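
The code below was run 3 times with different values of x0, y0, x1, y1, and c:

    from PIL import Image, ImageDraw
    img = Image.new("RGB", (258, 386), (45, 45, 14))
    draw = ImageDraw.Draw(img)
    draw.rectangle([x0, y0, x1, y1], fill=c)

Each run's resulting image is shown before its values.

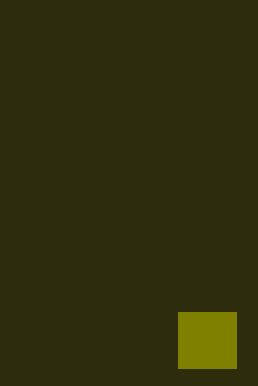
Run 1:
x0 = 178
y0 = 312
x1 = 236
y1 = 368
c = 'olive'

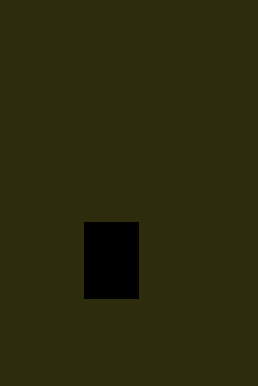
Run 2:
x0 = 84; y0 = 222; x1 = 138; y1 = 298; c = 'black'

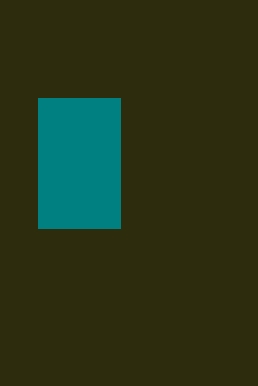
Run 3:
x0 = 38, y0 = 98, x1 = 120, y1 = 228, c = 'teal'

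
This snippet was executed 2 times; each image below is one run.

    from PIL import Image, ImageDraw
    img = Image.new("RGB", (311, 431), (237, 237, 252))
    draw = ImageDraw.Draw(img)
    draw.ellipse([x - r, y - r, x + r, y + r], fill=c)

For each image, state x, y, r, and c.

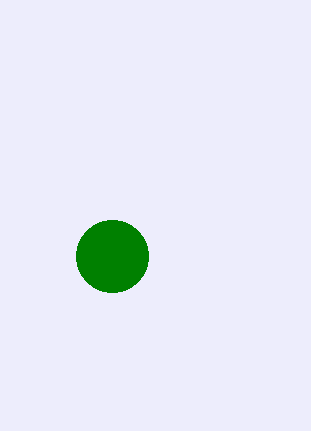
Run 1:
x = 112
y = 256
r = 36
c = 'green'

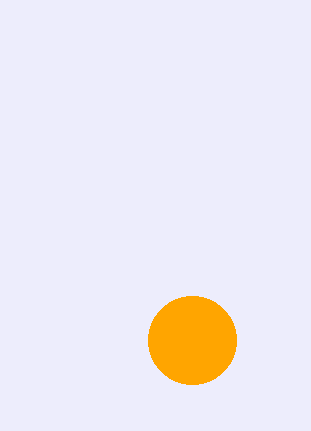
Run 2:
x = 192, y = 340, r = 44, c = 'orange'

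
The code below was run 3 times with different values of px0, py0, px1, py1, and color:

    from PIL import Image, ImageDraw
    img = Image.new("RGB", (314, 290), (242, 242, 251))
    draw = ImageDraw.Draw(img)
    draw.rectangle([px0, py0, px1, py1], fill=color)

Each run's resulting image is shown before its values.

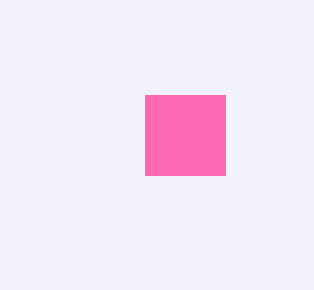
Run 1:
px0 = 145, py0 = 95, px1 = 225, py1 = 175, color = 'hotpink'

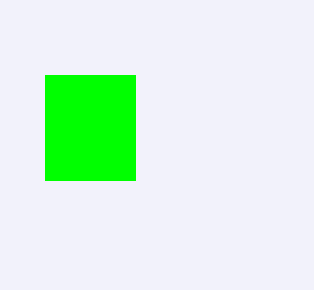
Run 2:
px0 = 45, py0 = 75, px1 = 135, py1 = 180, color = 'lime'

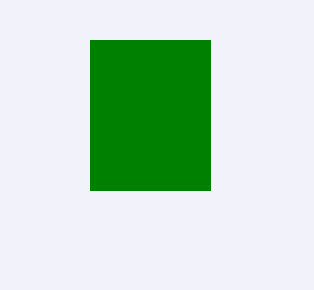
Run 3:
px0 = 90, py0 = 40, px1 = 210, py1 = 190, color = 'green'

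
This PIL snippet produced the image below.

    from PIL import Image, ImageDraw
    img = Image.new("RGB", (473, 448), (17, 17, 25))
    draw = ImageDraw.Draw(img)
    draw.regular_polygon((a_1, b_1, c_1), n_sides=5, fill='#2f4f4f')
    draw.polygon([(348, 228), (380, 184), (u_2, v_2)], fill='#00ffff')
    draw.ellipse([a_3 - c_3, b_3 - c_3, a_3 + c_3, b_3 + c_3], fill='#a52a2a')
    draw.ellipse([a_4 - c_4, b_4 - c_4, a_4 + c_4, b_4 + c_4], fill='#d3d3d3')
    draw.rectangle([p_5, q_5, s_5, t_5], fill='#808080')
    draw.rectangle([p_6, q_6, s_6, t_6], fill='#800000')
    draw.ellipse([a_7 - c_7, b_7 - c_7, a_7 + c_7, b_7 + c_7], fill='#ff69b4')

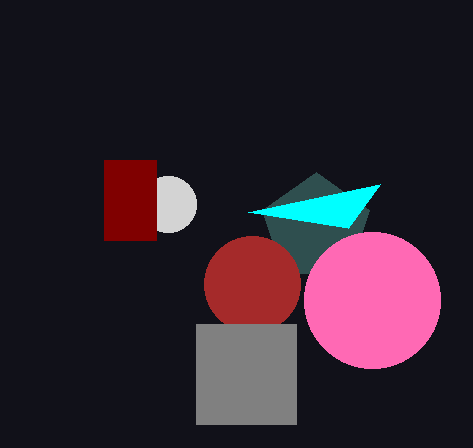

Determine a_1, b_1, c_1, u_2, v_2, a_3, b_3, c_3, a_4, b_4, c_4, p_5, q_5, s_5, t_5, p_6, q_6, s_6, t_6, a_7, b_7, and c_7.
a_1 = 316; b_1 = 228; c_1 = 56; u_2 = 248; v_2 = 212; a_3 = 252; b_3 = 284; c_3 = 48; a_4 = 168; b_4 = 204; c_4 = 28; p_5 = 196; q_5 = 324; s_5 = 296; t_5 = 424; p_6 = 104; q_6 = 160; s_6 = 156; t_6 = 240; a_7 = 372; b_7 = 300; c_7 = 68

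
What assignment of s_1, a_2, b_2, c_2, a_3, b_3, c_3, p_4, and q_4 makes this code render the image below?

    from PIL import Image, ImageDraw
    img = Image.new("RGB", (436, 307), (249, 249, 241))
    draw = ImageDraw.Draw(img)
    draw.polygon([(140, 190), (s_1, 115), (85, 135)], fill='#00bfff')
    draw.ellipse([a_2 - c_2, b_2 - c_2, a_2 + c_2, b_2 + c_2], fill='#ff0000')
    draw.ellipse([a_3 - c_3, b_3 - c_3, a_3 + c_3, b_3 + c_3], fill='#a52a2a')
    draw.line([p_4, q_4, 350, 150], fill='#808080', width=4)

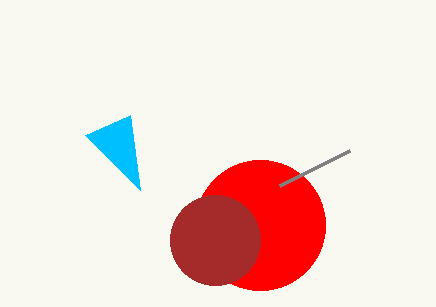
s_1 = 130, a_2 = 260, b_2 = 225, c_2 = 65, a_3 = 215, b_3 = 240, c_3 = 45, p_4 = 280, q_4 = 185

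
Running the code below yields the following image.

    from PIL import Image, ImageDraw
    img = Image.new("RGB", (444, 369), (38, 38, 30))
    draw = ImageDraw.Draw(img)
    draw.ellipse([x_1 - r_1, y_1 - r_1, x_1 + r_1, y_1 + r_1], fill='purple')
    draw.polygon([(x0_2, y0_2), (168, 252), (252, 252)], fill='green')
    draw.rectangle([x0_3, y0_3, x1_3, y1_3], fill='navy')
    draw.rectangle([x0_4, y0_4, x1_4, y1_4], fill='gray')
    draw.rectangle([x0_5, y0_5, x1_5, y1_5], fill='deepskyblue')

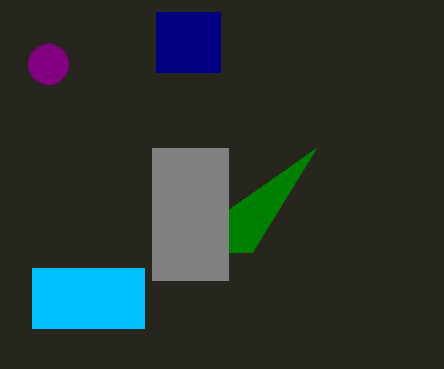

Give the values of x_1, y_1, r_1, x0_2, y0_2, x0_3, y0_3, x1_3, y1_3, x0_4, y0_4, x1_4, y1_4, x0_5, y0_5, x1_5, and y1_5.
x_1 = 48, y_1 = 64, r_1 = 20, x0_2 = 316, y0_2 = 148, x0_3 = 156, y0_3 = 12, x1_3 = 220, y1_3 = 72, x0_4 = 152, y0_4 = 148, x1_4 = 228, y1_4 = 280, x0_5 = 32, y0_5 = 268, x1_5 = 144, y1_5 = 328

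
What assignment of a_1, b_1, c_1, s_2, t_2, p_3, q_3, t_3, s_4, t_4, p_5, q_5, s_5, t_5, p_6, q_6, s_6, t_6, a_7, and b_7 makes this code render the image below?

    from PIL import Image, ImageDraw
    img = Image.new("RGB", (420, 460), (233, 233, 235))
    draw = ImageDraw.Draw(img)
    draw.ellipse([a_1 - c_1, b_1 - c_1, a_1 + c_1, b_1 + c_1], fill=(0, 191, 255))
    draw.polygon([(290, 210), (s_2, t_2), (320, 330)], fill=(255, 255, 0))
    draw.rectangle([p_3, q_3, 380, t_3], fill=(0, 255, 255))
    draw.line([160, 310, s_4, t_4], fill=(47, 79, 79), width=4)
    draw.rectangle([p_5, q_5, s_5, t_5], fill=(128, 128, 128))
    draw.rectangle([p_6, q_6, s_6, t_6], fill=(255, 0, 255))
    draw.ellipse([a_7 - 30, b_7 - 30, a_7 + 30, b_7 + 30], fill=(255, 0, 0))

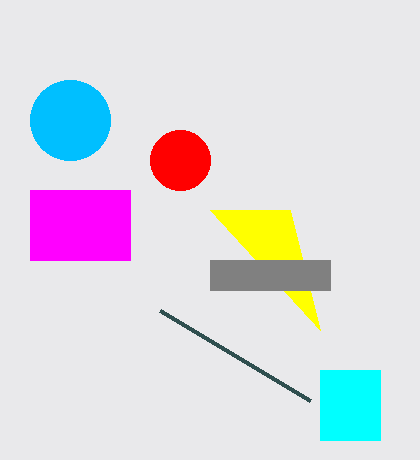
a_1 = 70; b_1 = 120; c_1 = 40; s_2 = 210; t_2 = 210; p_3 = 320; q_3 = 370; t_3 = 440; s_4 = 310; t_4 = 400; p_5 = 210; q_5 = 260; s_5 = 330; t_5 = 290; p_6 = 30; q_6 = 190; s_6 = 130; t_6 = 260; a_7 = 180; b_7 = 160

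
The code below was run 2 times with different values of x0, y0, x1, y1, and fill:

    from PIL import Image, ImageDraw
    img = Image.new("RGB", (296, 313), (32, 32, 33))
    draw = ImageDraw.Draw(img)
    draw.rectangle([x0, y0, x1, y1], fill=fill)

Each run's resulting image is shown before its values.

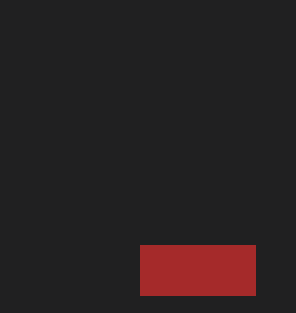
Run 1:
x0 = 140; y0 = 245; x1 = 255; y1 = 295; fill = 'brown'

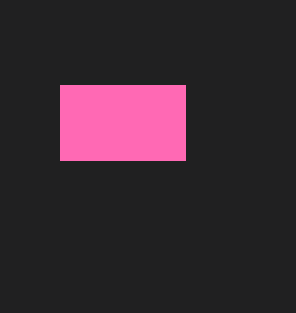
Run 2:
x0 = 60, y0 = 85, x1 = 185, y1 = 160, fill = 'hotpink'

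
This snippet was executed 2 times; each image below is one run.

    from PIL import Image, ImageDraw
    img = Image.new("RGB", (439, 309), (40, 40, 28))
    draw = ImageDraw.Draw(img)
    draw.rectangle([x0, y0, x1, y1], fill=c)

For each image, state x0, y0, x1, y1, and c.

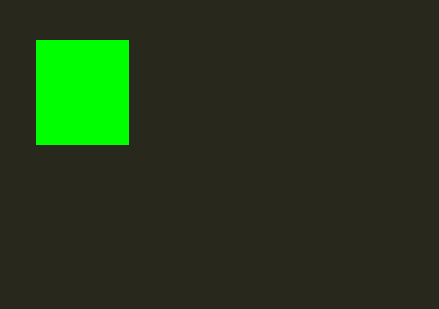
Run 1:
x0 = 36
y0 = 40
x1 = 128
y1 = 144
c = 'lime'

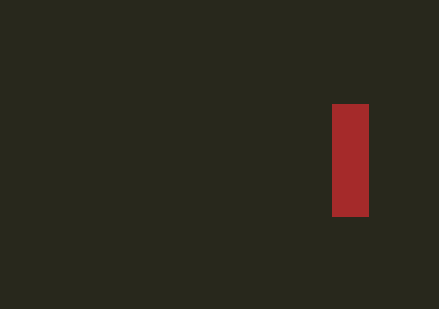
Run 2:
x0 = 332
y0 = 104
x1 = 368
y1 = 216
c = 'brown'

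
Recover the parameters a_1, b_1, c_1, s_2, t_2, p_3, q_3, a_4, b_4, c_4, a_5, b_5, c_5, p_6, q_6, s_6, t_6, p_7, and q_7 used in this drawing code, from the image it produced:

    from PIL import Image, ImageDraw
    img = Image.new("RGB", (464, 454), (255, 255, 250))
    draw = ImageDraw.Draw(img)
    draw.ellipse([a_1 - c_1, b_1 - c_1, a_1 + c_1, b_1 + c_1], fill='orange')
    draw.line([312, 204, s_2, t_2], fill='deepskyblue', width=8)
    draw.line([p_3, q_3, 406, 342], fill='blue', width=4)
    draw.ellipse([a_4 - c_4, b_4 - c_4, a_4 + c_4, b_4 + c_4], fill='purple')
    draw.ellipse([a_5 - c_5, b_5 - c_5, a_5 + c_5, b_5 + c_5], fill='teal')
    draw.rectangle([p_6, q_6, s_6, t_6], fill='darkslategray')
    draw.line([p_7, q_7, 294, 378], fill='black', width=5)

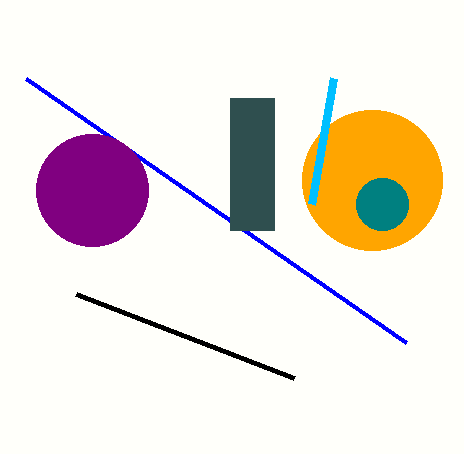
a_1 = 372, b_1 = 180, c_1 = 70, s_2 = 334, t_2 = 78, p_3 = 26, q_3 = 78, a_4 = 92, b_4 = 190, c_4 = 56, a_5 = 382, b_5 = 204, c_5 = 26, p_6 = 230, q_6 = 98, s_6 = 274, t_6 = 230, p_7 = 76, q_7 = 294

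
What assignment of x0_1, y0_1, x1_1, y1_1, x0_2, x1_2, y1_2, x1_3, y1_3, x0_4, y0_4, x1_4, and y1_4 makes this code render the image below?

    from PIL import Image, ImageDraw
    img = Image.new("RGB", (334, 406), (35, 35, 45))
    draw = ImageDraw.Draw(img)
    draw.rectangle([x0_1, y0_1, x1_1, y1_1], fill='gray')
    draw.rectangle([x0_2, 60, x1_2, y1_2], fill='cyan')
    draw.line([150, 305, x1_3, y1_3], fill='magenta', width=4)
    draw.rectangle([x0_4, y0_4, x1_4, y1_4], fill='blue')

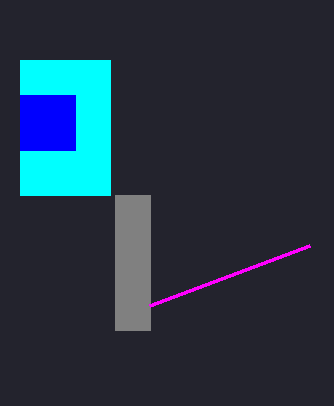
x0_1 = 115; y0_1 = 195; x1_1 = 150; y1_1 = 330; x0_2 = 20; x1_2 = 110; y1_2 = 195; x1_3 = 310; y1_3 = 245; x0_4 = 20; y0_4 = 95; x1_4 = 75; y1_4 = 150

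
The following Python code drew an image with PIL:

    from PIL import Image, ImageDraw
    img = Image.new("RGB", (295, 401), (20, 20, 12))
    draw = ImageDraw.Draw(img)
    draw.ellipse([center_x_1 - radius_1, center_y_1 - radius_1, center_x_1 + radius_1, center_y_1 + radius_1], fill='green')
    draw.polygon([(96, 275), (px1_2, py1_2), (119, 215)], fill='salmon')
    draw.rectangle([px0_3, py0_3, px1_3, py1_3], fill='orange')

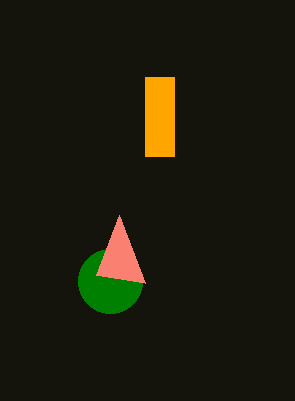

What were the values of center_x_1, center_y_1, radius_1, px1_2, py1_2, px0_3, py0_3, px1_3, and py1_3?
center_x_1 = 110; center_y_1 = 281; radius_1 = 32; px1_2 = 145; py1_2 = 283; px0_3 = 145; py0_3 = 77; px1_3 = 174; py1_3 = 156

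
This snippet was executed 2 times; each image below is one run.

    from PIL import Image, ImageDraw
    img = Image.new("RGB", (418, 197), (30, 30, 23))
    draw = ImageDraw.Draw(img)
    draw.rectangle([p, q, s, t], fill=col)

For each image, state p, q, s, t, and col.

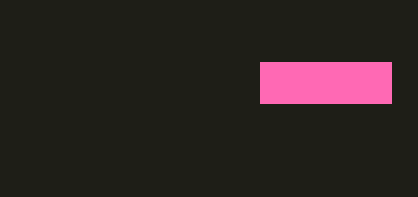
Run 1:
p = 260; q = 62; s = 391; t = 103; col = 'hotpink'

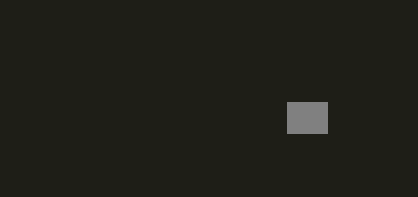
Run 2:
p = 287
q = 102
s = 327
t = 133
col = 'gray'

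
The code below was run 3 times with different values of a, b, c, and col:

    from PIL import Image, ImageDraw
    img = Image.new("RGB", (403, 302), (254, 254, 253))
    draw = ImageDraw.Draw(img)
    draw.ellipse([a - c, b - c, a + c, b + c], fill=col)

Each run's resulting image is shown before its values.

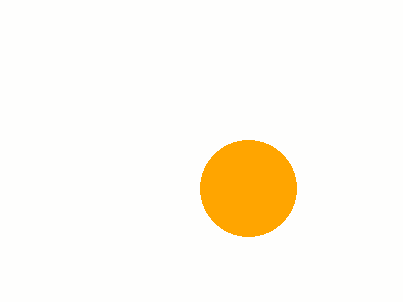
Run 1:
a = 248; b = 188; c = 48; col = 'orange'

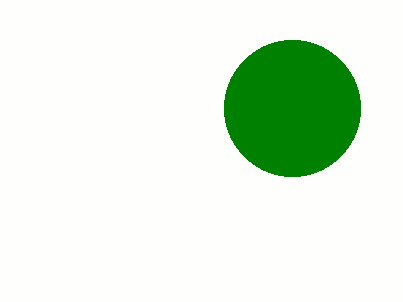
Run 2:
a = 292; b = 108; c = 68; col = 'green'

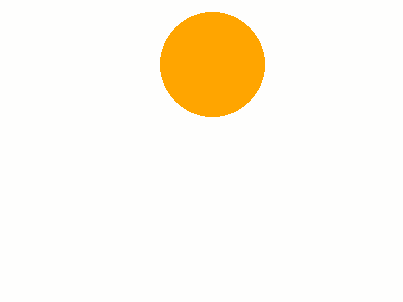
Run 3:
a = 212; b = 64; c = 52; col = 'orange'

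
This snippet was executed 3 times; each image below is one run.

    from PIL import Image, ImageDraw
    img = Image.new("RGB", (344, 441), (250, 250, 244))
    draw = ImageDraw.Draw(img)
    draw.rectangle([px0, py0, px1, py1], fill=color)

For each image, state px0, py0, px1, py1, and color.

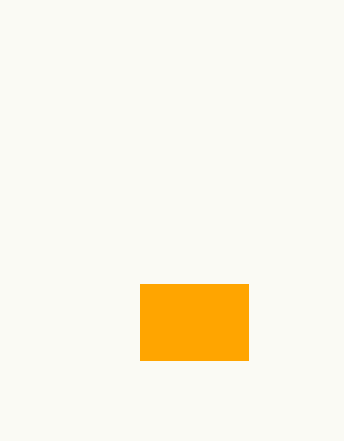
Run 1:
px0 = 140; py0 = 284; px1 = 248; py1 = 360; color = 'orange'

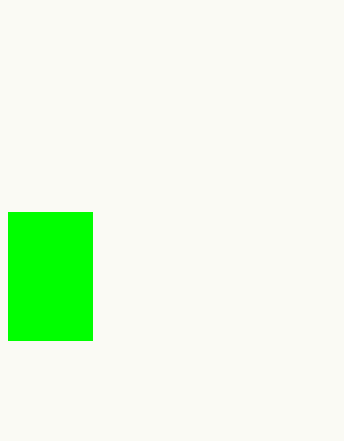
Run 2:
px0 = 8
py0 = 212
px1 = 92
py1 = 340
color = 'lime'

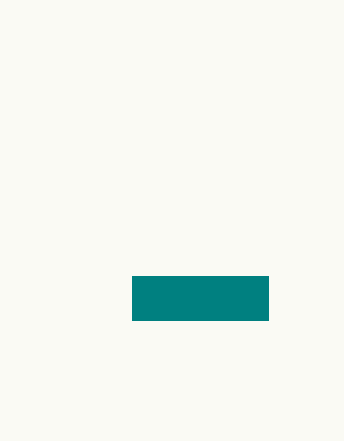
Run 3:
px0 = 132, py0 = 276, px1 = 268, py1 = 320, color = 'teal'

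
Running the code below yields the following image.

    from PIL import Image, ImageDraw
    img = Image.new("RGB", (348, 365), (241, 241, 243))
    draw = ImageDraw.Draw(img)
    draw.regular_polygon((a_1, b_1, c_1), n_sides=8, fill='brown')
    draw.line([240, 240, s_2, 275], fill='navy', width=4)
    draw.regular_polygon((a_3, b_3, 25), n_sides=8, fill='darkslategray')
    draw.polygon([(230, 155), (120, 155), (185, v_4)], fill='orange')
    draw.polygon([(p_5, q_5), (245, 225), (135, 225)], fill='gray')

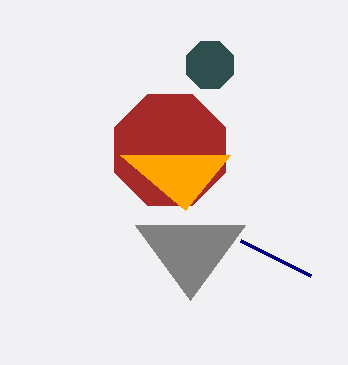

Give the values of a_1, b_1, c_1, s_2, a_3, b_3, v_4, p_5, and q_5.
a_1 = 170
b_1 = 150
c_1 = 60
s_2 = 310
a_3 = 210
b_3 = 65
v_4 = 210
p_5 = 190
q_5 = 300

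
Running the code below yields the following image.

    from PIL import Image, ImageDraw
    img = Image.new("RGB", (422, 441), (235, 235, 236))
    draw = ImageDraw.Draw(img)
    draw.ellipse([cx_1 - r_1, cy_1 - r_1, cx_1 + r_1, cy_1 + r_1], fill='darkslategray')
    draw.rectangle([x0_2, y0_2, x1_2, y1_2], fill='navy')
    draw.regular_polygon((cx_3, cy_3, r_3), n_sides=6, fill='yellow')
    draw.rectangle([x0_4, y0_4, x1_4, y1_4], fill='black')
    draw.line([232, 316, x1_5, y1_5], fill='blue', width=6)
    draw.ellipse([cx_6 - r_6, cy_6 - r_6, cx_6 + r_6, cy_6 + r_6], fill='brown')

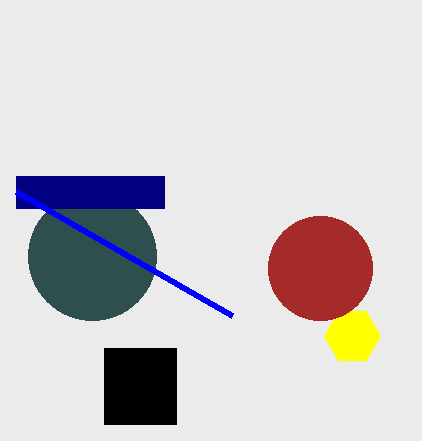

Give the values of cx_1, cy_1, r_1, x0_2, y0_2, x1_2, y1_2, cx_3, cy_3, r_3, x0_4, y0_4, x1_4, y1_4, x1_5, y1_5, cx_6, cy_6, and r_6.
cx_1 = 92, cy_1 = 256, r_1 = 64, x0_2 = 16, y0_2 = 176, x1_2 = 164, y1_2 = 208, cx_3 = 352, cy_3 = 336, r_3 = 28, x0_4 = 104, y0_4 = 348, x1_4 = 176, y1_4 = 424, x1_5 = 16, y1_5 = 192, cx_6 = 320, cy_6 = 268, r_6 = 52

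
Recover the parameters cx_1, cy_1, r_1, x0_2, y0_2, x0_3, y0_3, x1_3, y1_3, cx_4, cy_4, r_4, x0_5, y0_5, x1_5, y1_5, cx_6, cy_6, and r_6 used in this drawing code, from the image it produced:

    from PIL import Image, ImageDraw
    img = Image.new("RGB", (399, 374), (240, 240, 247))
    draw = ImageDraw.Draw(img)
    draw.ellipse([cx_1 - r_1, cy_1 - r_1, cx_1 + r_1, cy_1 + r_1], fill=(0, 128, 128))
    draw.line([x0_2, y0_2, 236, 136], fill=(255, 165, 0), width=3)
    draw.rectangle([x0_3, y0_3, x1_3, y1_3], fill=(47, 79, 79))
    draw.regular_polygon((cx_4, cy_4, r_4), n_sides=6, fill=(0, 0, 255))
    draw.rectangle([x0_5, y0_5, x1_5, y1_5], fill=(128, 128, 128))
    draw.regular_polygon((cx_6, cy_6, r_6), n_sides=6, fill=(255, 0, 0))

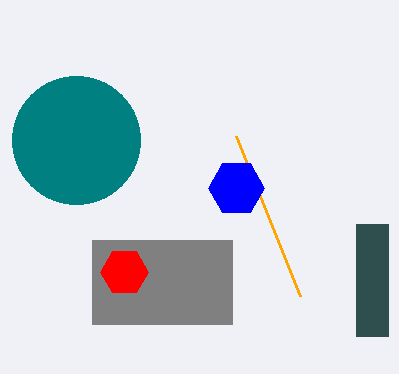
cx_1 = 76
cy_1 = 140
r_1 = 64
x0_2 = 300
y0_2 = 296
x0_3 = 356
y0_3 = 224
x1_3 = 388
y1_3 = 336
cx_4 = 236
cy_4 = 188
r_4 = 28
x0_5 = 92
y0_5 = 240
x1_5 = 232
y1_5 = 324
cx_6 = 124
cy_6 = 272
r_6 = 24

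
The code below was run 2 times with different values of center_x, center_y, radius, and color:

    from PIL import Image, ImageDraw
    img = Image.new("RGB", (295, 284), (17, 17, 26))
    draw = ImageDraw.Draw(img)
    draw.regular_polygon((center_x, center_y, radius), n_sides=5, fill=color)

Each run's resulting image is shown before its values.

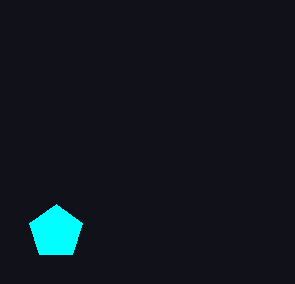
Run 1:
center_x = 56
center_y = 232
radius = 28
color = 'cyan'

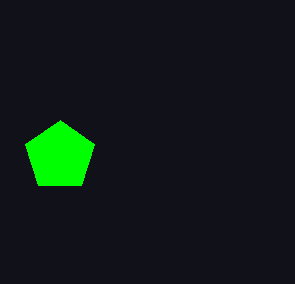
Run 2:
center_x = 60, center_y = 156, radius = 36, color = 'lime'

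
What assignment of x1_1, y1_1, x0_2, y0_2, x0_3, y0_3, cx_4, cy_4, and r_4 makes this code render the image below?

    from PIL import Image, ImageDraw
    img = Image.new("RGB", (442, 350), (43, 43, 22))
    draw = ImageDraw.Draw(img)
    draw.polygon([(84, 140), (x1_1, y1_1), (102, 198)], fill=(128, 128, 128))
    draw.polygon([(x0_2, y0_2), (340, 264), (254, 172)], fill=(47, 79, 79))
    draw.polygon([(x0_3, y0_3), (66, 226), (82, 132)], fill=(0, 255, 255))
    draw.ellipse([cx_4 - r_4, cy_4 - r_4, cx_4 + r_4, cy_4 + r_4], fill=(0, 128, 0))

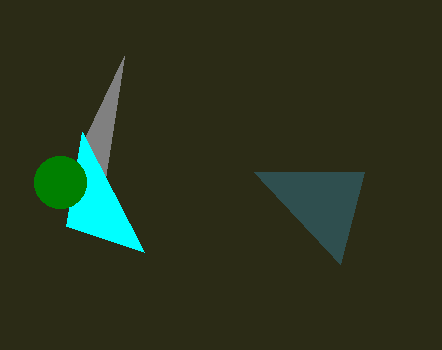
x1_1 = 124; y1_1 = 56; x0_2 = 364; y0_2 = 172; x0_3 = 144; y0_3 = 252; cx_4 = 60; cy_4 = 182; r_4 = 26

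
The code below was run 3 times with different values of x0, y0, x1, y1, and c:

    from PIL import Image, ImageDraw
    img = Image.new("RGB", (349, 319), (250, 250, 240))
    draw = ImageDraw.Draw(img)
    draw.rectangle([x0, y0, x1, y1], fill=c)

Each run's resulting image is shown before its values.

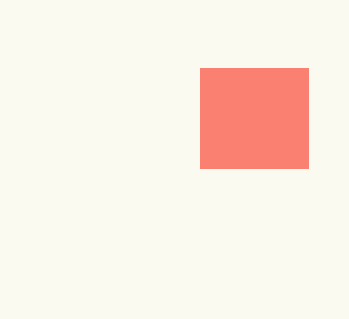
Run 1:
x0 = 200; y0 = 68; x1 = 308; y1 = 168; c = 'salmon'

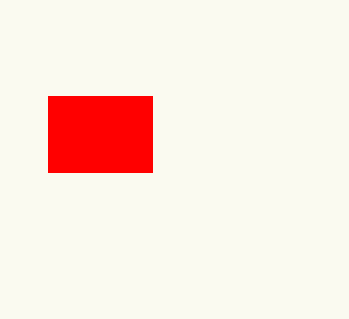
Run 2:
x0 = 48
y0 = 96
x1 = 152
y1 = 172
c = 'red'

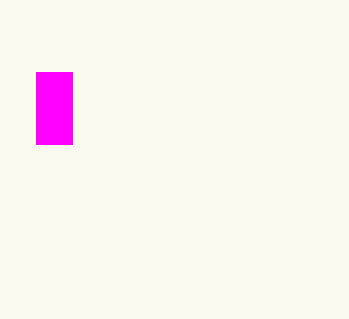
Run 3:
x0 = 36
y0 = 72
x1 = 72
y1 = 144
c = 'magenta'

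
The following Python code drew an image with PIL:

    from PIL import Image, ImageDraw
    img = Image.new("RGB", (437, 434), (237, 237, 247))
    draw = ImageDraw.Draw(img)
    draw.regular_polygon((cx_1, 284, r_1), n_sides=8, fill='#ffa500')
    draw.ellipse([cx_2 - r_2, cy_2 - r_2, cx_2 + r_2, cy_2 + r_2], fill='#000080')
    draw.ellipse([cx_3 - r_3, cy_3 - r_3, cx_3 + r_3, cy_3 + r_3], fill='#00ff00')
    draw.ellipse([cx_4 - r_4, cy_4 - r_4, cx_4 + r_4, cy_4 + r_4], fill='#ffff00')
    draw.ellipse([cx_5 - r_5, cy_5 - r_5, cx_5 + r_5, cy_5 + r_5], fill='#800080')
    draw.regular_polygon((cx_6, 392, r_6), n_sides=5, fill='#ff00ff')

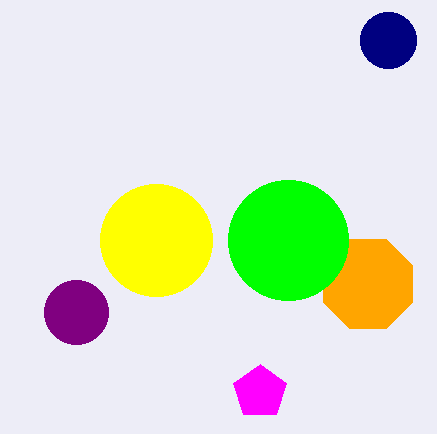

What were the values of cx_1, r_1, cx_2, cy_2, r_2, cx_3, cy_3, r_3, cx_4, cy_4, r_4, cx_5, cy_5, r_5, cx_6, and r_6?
cx_1 = 368, r_1 = 48, cx_2 = 388, cy_2 = 40, r_2 = 28, cx_3 = 288, cy_3 = 240, r_3 = 60, cx_4 = 156, cy_4 = 240, r_4 = 56, cx_5 = 76, cy_5 = 312, r_5 = 32, cx_6 = 260, r_6 = 28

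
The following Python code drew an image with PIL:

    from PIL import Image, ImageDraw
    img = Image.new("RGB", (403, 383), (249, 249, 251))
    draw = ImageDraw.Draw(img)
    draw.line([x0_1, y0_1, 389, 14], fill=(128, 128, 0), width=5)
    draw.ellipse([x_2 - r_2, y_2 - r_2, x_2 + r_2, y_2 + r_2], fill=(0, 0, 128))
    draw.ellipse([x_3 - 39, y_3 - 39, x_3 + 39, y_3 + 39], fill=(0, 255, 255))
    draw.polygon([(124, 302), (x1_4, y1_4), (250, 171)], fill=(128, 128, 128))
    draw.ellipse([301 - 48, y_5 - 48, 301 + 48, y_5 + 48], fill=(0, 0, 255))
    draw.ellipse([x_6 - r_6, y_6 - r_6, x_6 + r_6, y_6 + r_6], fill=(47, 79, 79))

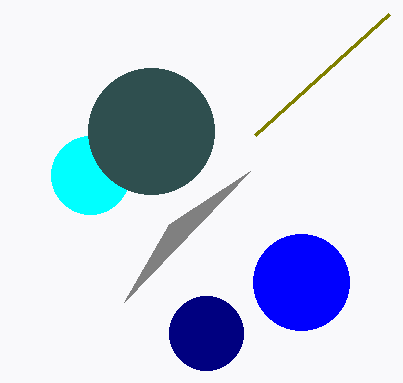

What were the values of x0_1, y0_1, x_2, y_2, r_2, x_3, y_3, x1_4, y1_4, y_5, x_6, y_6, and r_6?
x0_1 = 255
y0_1 = 135
x_2 = 206
y_2 = 333
r_2 = 37
x_3 = 90
y_3 = 175
x1_4 = 169
y1_4 = 224
y_5 = 282
x_6 = 151
y_6 = 131
r_6 = 63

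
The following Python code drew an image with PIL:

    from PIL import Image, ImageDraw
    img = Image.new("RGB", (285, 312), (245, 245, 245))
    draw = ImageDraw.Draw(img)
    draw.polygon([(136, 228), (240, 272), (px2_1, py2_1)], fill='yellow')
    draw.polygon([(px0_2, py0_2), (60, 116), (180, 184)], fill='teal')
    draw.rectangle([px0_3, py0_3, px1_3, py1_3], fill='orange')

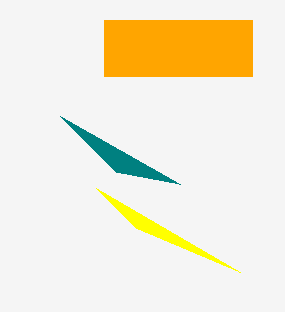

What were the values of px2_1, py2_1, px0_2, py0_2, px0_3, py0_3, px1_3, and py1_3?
px2_1 = 96; py2_1 = 188; px0_2 = 116; py0_2 = 172; px0_3 = 104; py0_3 = 20; px1_3 = 252; py1_3 = 76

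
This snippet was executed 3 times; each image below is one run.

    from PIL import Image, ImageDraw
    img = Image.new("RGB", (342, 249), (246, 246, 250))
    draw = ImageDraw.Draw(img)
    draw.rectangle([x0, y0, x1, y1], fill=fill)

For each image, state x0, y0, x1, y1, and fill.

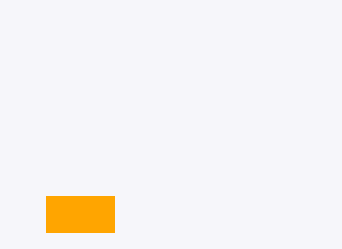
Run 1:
x0 = 46; y0 = 196; x1 = 114; y1 = 232; fill = 'orange'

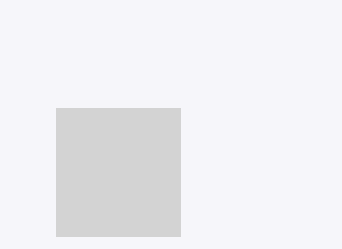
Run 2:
x0 = 56
y0 = 108
x1 = 180
y1 = 236
fill = 'lightgray'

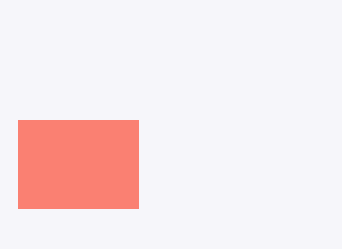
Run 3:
x0 = 18, y0 = 120, x1 = 138, y1 = 208, fill = 'salmon'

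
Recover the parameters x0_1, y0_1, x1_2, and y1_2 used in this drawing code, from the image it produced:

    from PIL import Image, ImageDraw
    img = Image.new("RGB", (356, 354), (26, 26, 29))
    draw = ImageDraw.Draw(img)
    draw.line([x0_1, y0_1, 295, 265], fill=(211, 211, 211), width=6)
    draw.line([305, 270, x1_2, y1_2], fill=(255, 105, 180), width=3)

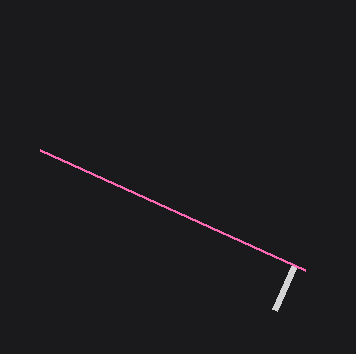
x0_1 = 275
y0_1 = 310
x1_2 = 40
y1_2 = 150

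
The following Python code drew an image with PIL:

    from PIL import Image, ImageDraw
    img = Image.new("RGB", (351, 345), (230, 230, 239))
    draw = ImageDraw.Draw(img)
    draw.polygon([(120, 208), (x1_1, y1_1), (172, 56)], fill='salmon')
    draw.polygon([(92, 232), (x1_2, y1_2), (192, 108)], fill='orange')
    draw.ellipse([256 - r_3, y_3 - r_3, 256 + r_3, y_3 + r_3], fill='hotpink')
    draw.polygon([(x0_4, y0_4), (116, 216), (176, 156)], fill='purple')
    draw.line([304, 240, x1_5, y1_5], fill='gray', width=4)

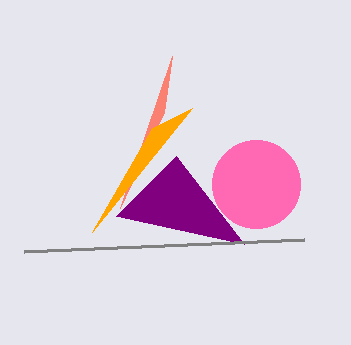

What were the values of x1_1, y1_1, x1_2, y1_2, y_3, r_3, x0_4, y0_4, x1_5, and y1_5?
x1_1 = 164; y1_1 = 112; x1_2 = 152; y1_2 = 128; y_3 = 184; r_3 = 44; x0_4 = 244; y0_4 = 244; x1_5 = 24; y1_5 = 252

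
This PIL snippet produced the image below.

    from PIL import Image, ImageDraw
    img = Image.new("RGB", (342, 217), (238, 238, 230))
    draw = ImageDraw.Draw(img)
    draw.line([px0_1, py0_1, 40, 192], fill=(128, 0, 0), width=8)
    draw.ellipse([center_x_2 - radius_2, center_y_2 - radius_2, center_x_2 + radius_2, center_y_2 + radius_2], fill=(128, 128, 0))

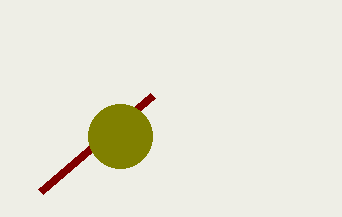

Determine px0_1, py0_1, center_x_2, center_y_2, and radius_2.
px0_1 = 152
py0_1 = 96
center_x_2 = 120
center_y_2 = 136
radius_2 = 32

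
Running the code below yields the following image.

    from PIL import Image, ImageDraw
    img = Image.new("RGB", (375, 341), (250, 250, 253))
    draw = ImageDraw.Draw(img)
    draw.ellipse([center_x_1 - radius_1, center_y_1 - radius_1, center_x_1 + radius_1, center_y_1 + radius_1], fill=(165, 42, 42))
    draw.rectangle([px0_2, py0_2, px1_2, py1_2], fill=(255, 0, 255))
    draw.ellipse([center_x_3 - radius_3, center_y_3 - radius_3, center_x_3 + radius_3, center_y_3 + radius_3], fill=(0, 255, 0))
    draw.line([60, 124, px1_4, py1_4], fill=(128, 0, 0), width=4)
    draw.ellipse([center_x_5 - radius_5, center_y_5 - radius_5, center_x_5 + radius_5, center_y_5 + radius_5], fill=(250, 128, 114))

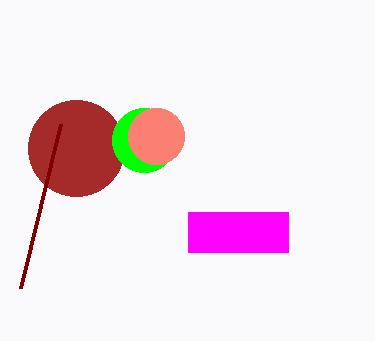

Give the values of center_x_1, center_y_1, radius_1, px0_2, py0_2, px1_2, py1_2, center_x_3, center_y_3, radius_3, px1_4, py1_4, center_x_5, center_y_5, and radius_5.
center_x_1 = 76, center_y_1 = 148, radius_1 = 48, px0_2 = 188, py0_2 = 212, px1_2 = 288, py1_2 = 252, center_x_3 = 144, center_y_3 = 140, radius_3 = 32, px1_4 = 20, py1_4 = 288, center_x_5 = 156, center_y_5 = 136, radius_5 = 28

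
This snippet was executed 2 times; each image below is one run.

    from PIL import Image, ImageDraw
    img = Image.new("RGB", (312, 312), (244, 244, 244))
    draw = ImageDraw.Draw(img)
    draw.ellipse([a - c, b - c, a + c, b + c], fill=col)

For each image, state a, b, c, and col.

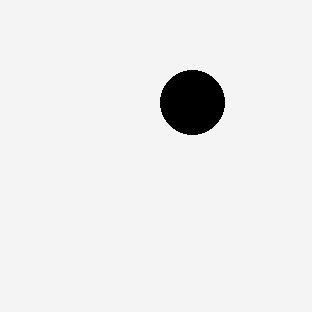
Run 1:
a = 192
b = 102
c = 32
col = 'black'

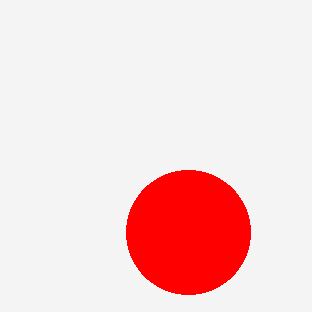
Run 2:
a = 188
b = 232
c = 62
col = 'red'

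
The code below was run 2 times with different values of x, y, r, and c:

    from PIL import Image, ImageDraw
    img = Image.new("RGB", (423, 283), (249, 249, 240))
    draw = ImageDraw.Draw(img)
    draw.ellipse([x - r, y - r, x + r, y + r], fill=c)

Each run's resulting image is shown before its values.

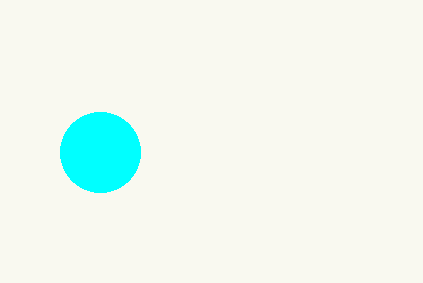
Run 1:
x = 100; y = 152; r = 40; c = 'cyan'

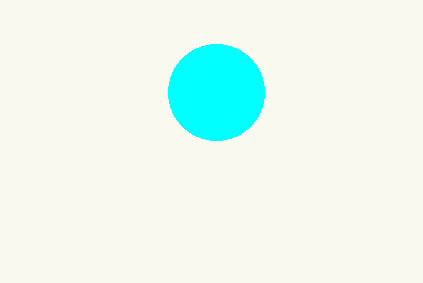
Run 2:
x = 216; y = 92; r = 48; c = 'cyan'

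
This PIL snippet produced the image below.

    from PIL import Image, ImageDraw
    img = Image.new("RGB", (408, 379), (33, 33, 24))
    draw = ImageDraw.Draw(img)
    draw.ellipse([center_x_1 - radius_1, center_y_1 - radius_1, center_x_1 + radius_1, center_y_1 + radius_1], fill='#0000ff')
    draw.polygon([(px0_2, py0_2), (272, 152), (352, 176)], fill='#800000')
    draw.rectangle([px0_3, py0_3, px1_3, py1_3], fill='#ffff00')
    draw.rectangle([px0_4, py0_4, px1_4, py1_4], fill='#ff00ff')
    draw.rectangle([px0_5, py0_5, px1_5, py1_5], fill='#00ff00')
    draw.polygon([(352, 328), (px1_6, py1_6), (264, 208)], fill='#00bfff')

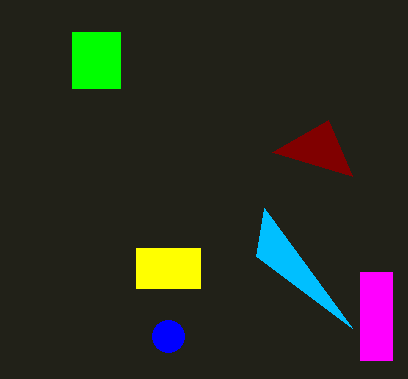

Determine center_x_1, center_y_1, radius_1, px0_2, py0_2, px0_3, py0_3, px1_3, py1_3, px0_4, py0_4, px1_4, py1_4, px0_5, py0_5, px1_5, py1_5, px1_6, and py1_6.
center_x_1 = 168, center_y_1 = 336, radius_1 = 16, px0_2 = 328, py0_2 = 120, px0_3 = 136, py0_3 = 248, px1_3 = 200, py1_3 = 288, px0_4 = 360, py0_4 = 272, px1_4 = 392, py1_4 = 360, px0_5 = 72, py0_5 = 32, px1_5 = 120, py1_5 = 88, px1_6 = 256, py1_6 = 256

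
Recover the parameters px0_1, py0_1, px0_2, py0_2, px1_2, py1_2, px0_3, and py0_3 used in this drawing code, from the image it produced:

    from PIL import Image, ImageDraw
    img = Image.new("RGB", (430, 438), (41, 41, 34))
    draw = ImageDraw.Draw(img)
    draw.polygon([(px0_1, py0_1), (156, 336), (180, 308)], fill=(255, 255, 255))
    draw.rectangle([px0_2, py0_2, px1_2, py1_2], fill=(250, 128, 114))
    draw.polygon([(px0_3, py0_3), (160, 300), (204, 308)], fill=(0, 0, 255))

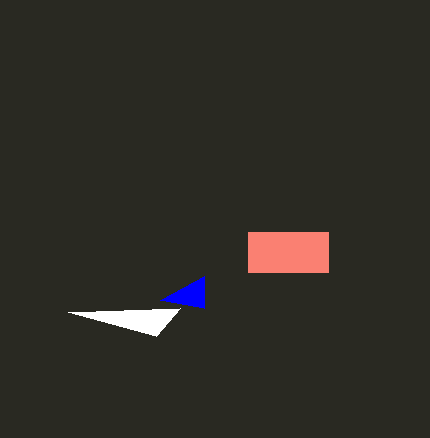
px0_1 = 68, py0_1 = 312, px0_2 = 248, py0_2 = 232, px1_2 = 328, py1_2 = 272, px0_3 = 204, py0_3 = 276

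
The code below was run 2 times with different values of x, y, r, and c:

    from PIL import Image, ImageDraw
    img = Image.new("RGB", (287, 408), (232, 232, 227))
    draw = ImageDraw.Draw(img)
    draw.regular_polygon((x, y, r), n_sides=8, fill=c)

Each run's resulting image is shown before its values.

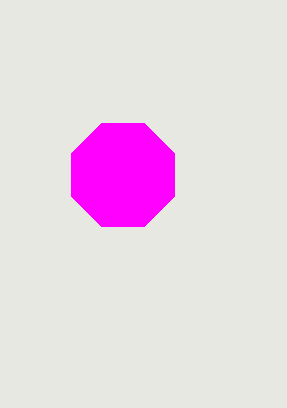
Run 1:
x = 123
y = 175
r = 56
c = 'magenta'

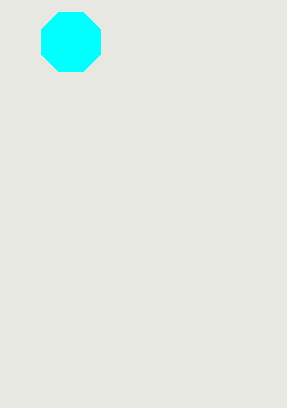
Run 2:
x = 71, y = 42, r = 32, c = 'cyan'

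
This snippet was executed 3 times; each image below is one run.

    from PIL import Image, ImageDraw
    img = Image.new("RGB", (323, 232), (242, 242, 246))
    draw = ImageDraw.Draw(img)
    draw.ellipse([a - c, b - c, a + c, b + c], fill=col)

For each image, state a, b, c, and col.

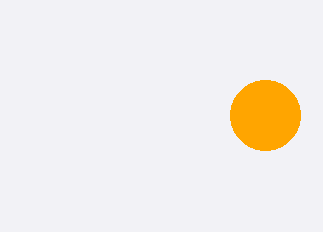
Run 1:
a = 265; b = 115; c = 35; col = 'orange'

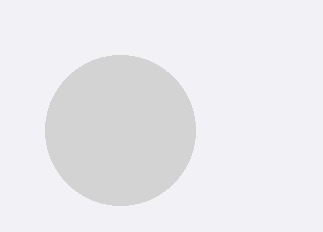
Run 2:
a = 120; b = 130; c = 75; col = 'lightgray'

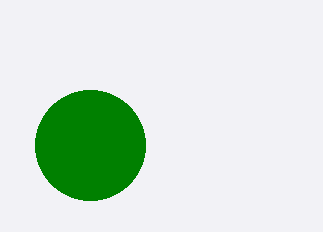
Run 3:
a = 90, b = 145, c = 55, col = 'green'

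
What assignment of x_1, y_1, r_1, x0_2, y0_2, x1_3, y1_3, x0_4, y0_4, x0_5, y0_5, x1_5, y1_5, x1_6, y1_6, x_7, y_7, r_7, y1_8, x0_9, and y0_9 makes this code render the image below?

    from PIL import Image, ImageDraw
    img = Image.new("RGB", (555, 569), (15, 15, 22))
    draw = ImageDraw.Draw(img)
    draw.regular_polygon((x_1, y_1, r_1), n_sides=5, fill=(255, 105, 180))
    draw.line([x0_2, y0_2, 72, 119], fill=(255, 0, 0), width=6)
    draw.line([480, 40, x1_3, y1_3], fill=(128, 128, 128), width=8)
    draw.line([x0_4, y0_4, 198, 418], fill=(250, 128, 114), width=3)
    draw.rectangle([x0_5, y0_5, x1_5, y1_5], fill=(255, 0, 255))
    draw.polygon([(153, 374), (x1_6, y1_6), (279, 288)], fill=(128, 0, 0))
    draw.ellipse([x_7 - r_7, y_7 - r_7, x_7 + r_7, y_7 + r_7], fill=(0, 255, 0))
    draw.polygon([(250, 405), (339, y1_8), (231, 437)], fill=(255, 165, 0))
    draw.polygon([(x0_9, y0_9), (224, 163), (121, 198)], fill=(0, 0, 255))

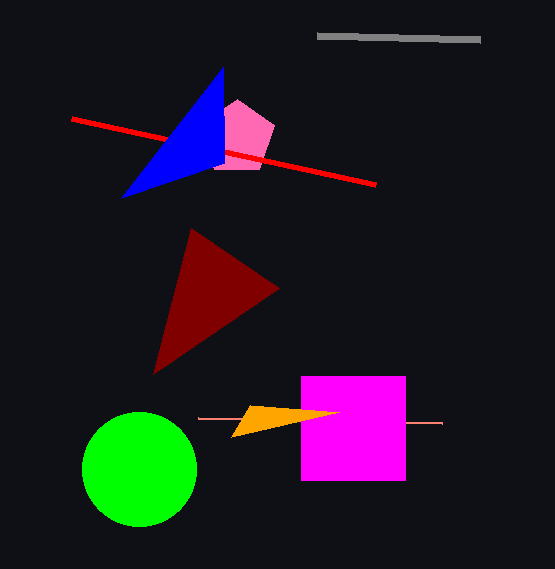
x_1 = 237; y_1 = 138; r_1 = 39; x0_2 = 376; y0_2 = 185; x1_3 = 317; y1_3 = 36; x0_4 = 442; y0_4 = 423; x0_5 = 301; y0_5 = 376; x1_5 = 405; y1_5 = 480; x1_6 = 191; y1_6 = 228; x_7 = 139; y_7 = 469; r_7 = 57; y1_8 = 412; x0_9 = 223; y0_9 = 67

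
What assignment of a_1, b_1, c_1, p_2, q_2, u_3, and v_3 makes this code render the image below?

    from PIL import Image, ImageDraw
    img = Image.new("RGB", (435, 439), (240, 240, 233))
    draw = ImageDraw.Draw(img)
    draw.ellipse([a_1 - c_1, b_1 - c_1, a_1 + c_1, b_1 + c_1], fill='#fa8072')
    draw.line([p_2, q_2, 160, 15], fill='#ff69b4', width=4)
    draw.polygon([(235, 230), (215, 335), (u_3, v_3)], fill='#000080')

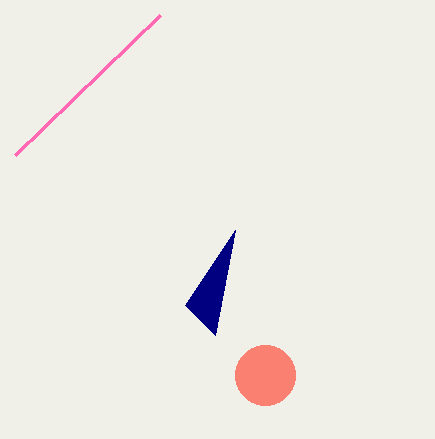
a_1 = 265
b_1 = 375
c_1 = 30
p_2 = 15
q_2 = 155
u_3 = 185
v_3 = 305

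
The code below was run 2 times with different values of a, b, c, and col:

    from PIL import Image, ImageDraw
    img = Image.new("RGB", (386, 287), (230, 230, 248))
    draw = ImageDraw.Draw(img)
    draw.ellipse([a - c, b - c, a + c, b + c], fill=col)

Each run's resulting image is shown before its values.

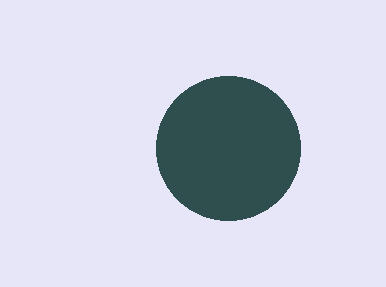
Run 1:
a = 228
b = 148
c = 72
col = 'darkslategray'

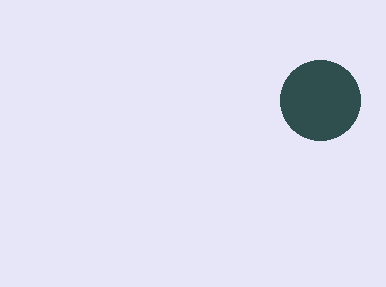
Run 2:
a = 320, b = 100, c = 40, col = 'darkslategray'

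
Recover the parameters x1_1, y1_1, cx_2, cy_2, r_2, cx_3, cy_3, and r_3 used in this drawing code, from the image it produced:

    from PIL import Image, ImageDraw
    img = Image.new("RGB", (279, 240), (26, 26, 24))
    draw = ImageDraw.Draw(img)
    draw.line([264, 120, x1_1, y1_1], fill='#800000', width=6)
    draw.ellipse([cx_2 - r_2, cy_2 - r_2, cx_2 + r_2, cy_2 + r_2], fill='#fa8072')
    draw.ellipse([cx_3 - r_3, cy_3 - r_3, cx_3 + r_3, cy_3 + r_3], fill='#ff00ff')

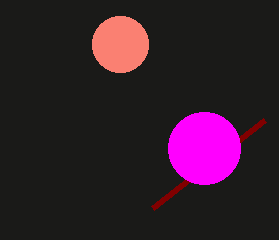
x1_1 = 152, y1_1 = 208, cx_2 = 120, cy_2 = 44, r_2 = 28, cx_3 = 204, cy_3 = 148, r_3 = 36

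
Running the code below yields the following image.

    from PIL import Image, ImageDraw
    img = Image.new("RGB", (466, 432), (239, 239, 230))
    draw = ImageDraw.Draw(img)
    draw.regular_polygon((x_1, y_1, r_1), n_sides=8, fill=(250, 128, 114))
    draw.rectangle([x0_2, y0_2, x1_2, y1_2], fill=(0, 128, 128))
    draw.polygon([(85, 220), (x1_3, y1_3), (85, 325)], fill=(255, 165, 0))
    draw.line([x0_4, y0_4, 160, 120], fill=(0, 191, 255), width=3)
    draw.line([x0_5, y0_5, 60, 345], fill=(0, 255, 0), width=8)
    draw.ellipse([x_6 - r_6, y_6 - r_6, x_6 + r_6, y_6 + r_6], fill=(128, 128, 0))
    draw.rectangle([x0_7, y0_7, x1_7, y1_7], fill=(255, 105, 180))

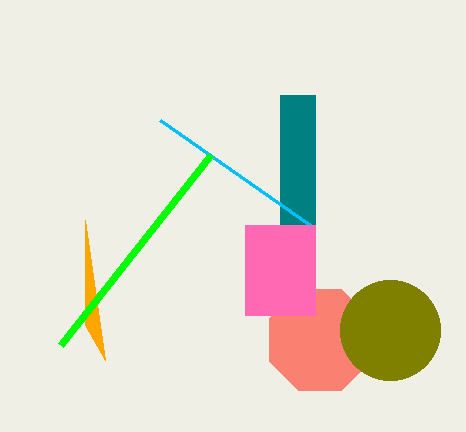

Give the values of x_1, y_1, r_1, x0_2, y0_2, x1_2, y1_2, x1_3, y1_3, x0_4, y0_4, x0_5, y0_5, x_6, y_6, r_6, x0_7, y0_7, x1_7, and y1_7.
x_1 = 320; y_1 = 340; r_1 = 55; x0_2 = 280; y0_2 = 95; x1_2 = 315; y1_2 = 225; x1_3 = 105; y1_3 = 360; x0_4 = 310; y0_4 = 225; x0_5 = 210; y0_5 = 155; x_6 = 390; y_6 = 330; r_6 = 50; x0_7 = 245; y0_7 = 225; x1_7 = 315; y1_7 = 315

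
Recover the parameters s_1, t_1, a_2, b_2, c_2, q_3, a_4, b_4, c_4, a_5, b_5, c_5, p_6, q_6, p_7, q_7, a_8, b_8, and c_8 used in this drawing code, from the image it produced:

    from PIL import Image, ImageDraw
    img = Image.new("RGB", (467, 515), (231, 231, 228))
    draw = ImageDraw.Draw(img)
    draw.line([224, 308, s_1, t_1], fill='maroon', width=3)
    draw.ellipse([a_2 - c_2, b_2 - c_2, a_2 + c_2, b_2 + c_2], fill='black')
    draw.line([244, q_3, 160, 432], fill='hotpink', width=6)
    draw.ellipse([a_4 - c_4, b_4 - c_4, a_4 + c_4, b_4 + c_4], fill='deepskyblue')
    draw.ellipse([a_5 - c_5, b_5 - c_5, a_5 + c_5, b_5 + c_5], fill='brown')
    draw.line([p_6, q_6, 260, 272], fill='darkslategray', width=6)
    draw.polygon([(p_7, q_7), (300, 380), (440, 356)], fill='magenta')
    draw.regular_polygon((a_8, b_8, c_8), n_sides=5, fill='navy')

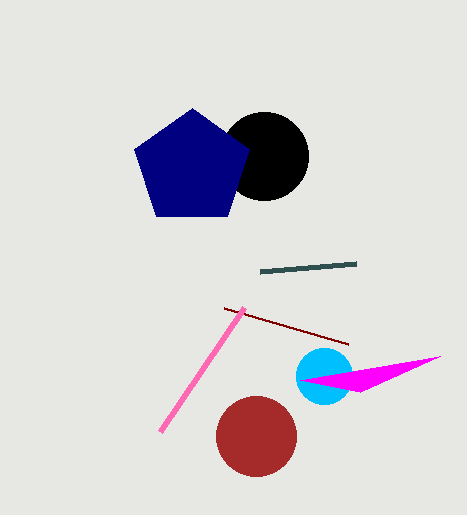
s_1 = 348, t_1 = 344, a_2 = 264, b_2 = 156, c_2 = 44, q_3 = 308, a_4 = 324, b_4 = 376, c_4 = 28, a_5 = 256, b_5 = 436, c_5 = 40, p_6 = 356, q_6 = 264, p_7 = 360, q_7 = 392, a_8 = 192, b_8 = 168, c_8 = 60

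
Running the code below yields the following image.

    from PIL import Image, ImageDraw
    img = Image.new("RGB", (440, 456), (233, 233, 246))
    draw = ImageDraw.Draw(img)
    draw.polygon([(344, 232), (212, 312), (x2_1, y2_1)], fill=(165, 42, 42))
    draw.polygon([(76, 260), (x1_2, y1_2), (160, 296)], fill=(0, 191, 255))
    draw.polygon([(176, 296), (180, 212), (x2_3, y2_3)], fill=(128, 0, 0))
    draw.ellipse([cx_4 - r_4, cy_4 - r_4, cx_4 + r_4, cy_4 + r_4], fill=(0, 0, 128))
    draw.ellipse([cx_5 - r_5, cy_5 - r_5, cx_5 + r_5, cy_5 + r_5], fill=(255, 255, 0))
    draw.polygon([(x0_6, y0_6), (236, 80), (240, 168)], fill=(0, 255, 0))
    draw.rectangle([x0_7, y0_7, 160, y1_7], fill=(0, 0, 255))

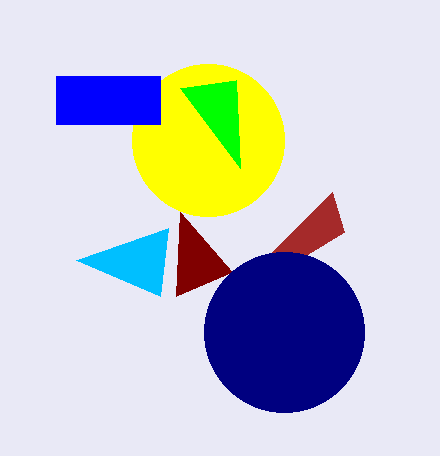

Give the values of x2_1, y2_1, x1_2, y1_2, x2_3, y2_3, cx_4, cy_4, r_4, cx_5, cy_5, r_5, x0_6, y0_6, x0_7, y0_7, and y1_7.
x2_1 = 332, y2_1 = 192, x1_2 = 168, y1_2 = 228, x2_3 = 232, y2_3 = 272, cx_4 = 284, cy_4 = 332, r_4 = 80, cx_5 = 208, cy_5 = 140, r_5 = 76, x0_6 = 180, y0_6 = 88, x0_7 = 56, y0_7 = 76, y1_7 = 124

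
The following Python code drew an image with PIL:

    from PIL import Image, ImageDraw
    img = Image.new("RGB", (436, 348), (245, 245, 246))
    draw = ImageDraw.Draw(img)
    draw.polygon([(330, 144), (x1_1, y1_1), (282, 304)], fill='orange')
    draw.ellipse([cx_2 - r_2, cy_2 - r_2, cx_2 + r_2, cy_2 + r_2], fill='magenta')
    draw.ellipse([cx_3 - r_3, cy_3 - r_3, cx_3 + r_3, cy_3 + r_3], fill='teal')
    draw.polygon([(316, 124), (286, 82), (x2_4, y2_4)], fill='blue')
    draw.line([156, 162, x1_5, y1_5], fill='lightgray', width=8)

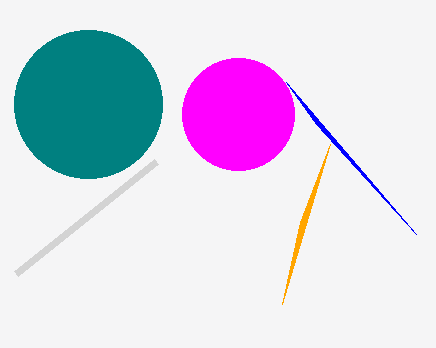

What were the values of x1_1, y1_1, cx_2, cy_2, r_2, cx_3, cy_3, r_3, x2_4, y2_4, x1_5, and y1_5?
x1_1 = 300, y1_1 = 222, cx_2 = 238, cy_2 = 114, r_2 = 56, cx_3 = 88, cy_3 = 104, r_3 = 74, x2_4 = 416, y2_4 = 234, x1_5 = 16, y1_5 = 274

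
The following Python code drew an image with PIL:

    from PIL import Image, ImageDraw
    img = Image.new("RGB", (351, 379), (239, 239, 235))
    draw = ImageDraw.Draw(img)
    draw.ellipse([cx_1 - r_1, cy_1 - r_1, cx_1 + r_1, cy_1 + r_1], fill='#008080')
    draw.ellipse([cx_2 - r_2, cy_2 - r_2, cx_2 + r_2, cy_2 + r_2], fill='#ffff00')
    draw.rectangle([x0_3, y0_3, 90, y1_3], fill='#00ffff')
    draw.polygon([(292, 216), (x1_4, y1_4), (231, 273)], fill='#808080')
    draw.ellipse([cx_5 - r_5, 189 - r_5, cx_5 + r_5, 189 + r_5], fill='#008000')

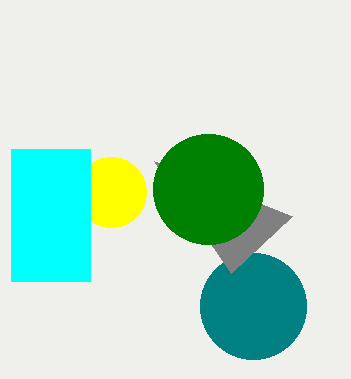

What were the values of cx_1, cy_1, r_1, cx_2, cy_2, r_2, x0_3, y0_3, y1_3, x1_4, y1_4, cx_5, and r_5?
cx_1 = 253, cy_1 = 306, r_1 = 53, cx_2 = 111, cy_2 = 192, r_2 = 35, x0_3 = 11, y0_3 = 149, y1_3 = 281, x1_4 = 154, y1_4 = 161, cx_5 = 208, r_5 = 55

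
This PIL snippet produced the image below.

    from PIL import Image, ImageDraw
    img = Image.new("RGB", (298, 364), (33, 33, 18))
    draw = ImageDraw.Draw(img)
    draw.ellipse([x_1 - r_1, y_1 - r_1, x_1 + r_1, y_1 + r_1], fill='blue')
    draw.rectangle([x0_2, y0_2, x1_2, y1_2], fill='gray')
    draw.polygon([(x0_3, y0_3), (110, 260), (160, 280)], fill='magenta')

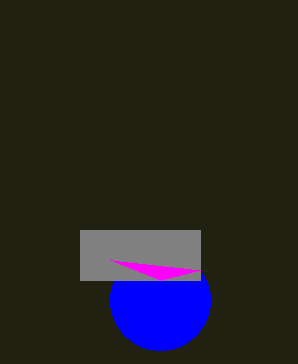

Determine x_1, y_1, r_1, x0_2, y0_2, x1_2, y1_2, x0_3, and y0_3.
x_1 = 160, y_1 = 300, r_1 = 50, x0_2 = 80, y0_2 = 230, x1_2 = 200, y1_2 = 280, x0_3 = 200, y0_3 = 270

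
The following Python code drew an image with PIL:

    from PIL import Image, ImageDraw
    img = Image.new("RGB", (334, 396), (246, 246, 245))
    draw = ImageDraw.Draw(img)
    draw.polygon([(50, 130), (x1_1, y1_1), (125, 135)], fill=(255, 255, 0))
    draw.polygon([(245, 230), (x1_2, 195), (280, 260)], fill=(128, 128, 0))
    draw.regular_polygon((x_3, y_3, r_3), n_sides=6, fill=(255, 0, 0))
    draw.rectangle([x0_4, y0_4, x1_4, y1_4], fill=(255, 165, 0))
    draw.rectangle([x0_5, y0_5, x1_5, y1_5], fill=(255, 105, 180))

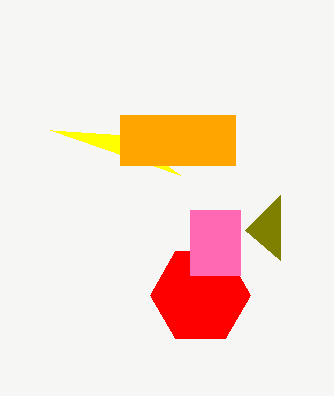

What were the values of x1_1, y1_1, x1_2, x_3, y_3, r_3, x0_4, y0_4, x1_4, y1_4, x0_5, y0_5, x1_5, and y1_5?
x1_1 = 180, y1_1 = 175, x1_2 = 280, x_3 = 200, y_3 = 295, r_3 = 50, x0_4 = 120, y0_4 = 115, x1_4 = 235, y1_4 = 165, x0_5 = 190, y0_5 = 210, x1_5 = 240, y1_5 = 275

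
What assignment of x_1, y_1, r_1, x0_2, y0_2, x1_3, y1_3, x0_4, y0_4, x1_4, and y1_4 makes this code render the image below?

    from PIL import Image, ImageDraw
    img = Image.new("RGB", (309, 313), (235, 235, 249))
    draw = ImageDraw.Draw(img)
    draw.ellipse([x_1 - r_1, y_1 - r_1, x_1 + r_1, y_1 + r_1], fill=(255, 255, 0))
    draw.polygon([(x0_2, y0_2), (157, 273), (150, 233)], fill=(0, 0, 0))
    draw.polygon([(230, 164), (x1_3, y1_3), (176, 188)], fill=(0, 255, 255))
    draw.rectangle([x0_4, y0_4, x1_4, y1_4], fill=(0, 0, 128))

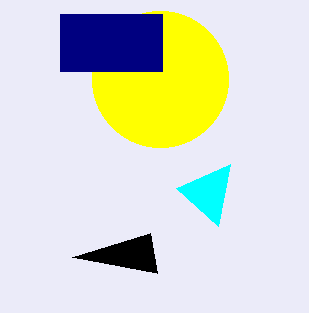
x_1 = 160
y_1 = 79
r_1 = 68
x0_2 = 72
y0_2 = 257
x1_3 = 218
y1_3 = 226
x0_4 = 60
y0_4 = 14
x1_4 = 162
y1_4 = 71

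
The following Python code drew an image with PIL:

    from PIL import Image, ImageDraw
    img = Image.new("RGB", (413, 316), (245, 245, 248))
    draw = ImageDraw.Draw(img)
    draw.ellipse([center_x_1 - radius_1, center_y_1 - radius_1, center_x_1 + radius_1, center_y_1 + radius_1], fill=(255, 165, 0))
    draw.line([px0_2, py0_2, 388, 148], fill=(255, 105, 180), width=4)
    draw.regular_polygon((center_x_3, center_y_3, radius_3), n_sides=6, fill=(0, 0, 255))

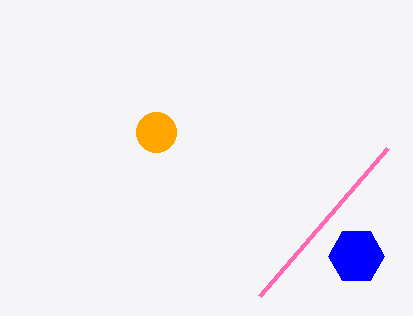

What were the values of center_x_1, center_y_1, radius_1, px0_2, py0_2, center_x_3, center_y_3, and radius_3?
center_x_1 = 156
center_y_1 = 132
radius_1 = 20
px0_2 = 260
py0_2 = 296
center_x_3 = 356
center_y_3 = 256
radius_3 = 28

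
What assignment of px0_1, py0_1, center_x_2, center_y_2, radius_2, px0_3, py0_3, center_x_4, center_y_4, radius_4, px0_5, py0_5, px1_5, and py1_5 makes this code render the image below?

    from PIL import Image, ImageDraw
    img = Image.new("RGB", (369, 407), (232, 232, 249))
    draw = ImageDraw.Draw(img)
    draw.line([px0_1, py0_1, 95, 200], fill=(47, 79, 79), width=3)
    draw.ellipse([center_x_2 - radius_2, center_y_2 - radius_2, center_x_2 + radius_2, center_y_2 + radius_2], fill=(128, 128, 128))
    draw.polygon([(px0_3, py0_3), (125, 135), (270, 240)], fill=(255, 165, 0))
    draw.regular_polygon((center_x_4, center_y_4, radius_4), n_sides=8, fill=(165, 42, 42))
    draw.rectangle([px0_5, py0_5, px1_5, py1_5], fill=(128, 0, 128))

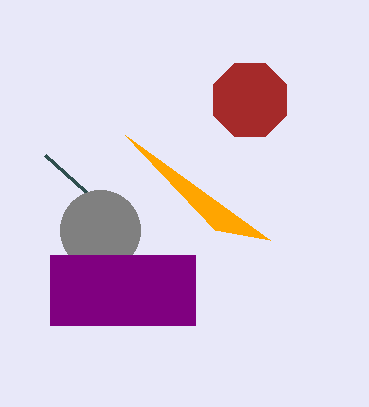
px0_1 = 45; py0_1 = 155; center_x_2 = 100; center_y_2 = 230; radius_2 = 40; px0_3 = 215; py0_3 = 230; center_x_4 = 250; center_y_4 = 100; radius_4 = 40; px0_5 = 50; py0_5 = 255; px1_5 = 195; py1_5 = 325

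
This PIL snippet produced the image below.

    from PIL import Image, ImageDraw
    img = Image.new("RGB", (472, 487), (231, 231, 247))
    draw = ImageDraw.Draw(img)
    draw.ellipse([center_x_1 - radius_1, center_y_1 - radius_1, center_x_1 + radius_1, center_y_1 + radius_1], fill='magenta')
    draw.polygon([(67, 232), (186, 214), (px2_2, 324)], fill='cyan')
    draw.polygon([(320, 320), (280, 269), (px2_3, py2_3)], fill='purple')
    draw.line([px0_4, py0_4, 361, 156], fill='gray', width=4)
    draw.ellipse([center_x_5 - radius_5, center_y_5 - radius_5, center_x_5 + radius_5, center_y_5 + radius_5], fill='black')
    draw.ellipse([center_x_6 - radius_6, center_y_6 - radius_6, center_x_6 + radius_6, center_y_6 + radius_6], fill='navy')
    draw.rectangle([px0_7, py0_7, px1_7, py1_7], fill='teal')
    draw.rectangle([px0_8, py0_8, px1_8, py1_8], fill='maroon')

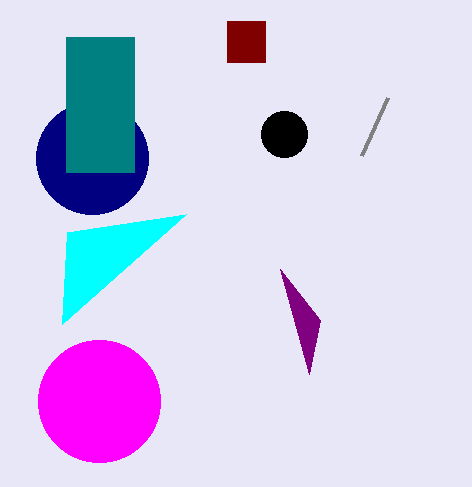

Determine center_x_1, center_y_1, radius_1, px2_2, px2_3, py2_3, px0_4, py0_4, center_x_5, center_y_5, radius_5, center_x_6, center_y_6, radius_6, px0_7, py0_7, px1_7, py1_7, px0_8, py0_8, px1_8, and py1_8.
center_x_1 = 99; center_y_1 = 401; radius_1 = 61; px2_2 = 62; px2_3 = 309; py2_3 = 374; px0_4 = 387; py0_4 = 98; center_x_5 = 284; center_y_5 = 134; radius_5 = 23; center_x_6 = 92; center_y_6 = 158; radius_6 = 56; px0_7 = 66; py0_7 = 37; px1_7 = 134; py1_7 = 172; px0_8 = 227; py0_8 = 21; px1_8 = 265; py1_8 = 62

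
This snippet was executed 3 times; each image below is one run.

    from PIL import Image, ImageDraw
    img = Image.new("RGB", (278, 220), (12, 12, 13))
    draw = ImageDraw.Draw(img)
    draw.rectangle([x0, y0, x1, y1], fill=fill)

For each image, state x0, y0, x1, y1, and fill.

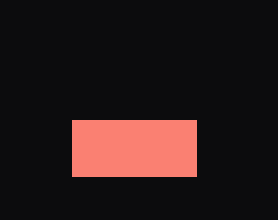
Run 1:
x0 = 72
y0 = 120
x1 = 196
y1 = 176
fill = 'salmon'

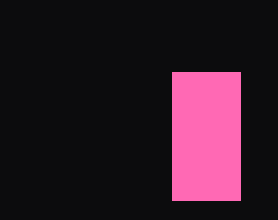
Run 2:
x0 = 172, y0 = 72, x1 = 240, y1 = 200, fill = 'hotpink'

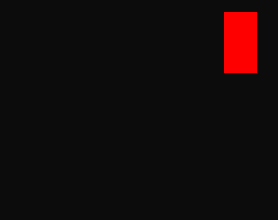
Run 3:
x0 = 224, y0 = 12, x1 = 256, y1 = 72, fill = 'red'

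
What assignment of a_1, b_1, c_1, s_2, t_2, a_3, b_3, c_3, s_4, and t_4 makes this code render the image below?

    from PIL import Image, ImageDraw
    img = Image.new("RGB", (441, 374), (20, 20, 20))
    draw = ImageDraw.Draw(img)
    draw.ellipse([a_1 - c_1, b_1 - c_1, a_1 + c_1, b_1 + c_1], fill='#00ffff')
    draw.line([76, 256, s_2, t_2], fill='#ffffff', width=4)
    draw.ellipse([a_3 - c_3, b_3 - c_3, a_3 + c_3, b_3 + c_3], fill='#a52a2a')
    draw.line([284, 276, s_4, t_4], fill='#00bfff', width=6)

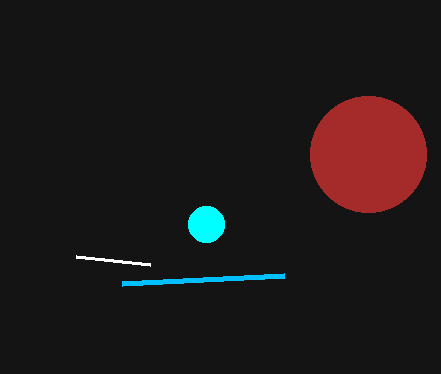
a_1 = 206
b_1 = 224
c_1 = 18
s_2 = 150
t_2 = 264
a_3 = 368
b_3 = 154
c_3 = 58
s_4 = 122
t_4 = 284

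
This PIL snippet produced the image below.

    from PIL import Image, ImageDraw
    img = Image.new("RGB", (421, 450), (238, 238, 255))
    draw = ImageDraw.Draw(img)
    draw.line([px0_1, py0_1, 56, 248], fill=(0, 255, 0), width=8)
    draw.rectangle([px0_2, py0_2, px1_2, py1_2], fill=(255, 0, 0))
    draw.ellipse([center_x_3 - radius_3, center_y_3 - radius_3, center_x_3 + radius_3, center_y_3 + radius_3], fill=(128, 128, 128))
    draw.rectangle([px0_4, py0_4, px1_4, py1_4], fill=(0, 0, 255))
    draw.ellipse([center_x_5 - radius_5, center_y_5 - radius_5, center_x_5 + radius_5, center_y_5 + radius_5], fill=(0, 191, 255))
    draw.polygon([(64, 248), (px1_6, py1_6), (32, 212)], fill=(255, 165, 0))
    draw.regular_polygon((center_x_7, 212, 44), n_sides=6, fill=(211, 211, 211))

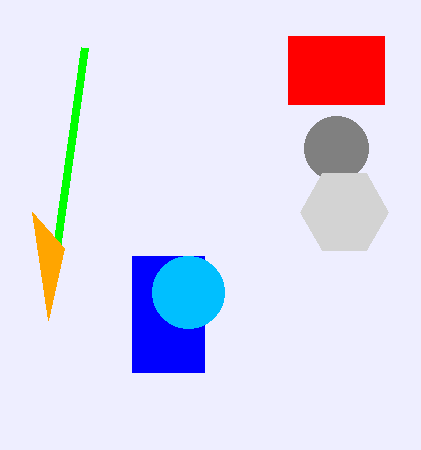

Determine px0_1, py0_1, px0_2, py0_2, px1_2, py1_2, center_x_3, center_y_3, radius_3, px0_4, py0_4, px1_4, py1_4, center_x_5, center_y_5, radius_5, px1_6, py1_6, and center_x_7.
px0_1 = 84; py0_1 = 48; px0_2 = 288; py0_2 = 36; px1_2 = 384; py1_2 = 104; center_x_3 = 336; center_y_3 = 148; radius_3 = 32; px0_4 = 132; py0_4 = 256; px1_4 = 204; py1_4 = 372; center_x_5 = 188; center_y_5 = 292; radius_5 = 36; px1_6 = 48; py1_6 = 320; center_x_7 = 344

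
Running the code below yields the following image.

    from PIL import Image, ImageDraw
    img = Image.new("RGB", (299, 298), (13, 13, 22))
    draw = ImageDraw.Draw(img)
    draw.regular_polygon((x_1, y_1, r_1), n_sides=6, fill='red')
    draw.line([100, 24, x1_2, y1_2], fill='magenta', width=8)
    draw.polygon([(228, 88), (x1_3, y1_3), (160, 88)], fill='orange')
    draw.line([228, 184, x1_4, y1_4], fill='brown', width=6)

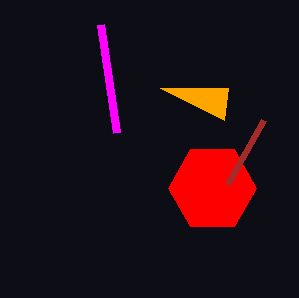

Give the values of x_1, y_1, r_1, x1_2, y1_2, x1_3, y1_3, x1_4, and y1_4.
x_1 = 212; y_1 = 188; r_1 = 44; x1_2 = 116; y1_2 = 132; x1_3 = 224; y1_3 = 120; x1_4 = 264; y1_4 = 120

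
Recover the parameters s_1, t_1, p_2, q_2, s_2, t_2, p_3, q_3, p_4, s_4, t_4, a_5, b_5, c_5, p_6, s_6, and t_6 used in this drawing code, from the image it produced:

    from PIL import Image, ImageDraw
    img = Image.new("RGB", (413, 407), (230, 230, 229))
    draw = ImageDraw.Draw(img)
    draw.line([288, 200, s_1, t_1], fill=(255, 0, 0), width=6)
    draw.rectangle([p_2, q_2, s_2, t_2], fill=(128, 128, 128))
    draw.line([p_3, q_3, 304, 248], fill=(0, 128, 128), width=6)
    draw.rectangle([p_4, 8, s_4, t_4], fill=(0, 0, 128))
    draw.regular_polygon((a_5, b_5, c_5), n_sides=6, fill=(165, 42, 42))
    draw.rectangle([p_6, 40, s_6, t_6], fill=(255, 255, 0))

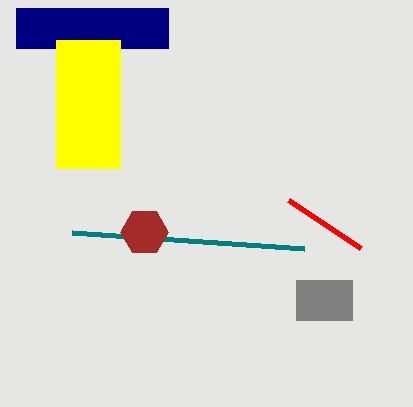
s_1 = 360; t_1 = 248; p_2 = 296; q_2 = 280; s_2 = 352; t_2 = 320; p_3 = 72; q_3 = 232; p_4 = 16; s_4 = 168; t_4 = 48; a_5 = 144; b_5 = 232; c_5 = 24; p_6 = 56; s_6 = 120; t_6 = 168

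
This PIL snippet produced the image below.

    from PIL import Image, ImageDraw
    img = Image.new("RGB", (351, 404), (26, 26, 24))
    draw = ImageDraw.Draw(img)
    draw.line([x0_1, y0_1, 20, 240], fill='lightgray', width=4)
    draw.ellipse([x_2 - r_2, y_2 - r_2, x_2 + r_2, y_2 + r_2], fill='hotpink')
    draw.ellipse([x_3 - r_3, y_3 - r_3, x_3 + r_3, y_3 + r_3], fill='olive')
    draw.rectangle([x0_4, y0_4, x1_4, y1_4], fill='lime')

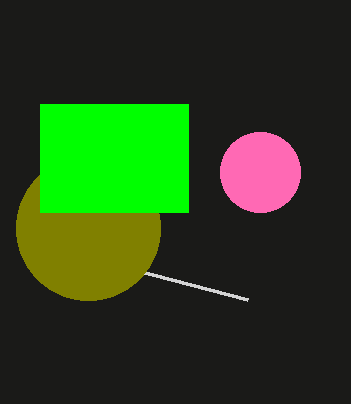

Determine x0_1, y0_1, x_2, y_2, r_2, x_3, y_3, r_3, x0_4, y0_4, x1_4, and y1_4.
x0_1 = 248; y0_1 = 300; x_2 = 260; y_2 = 172; r_2 = 40; x_3 = 88; y_3 = 228; r_3 = 72; x0_4 = 40; y0_4 = 104; x1_4 = 188; y1_4 = 212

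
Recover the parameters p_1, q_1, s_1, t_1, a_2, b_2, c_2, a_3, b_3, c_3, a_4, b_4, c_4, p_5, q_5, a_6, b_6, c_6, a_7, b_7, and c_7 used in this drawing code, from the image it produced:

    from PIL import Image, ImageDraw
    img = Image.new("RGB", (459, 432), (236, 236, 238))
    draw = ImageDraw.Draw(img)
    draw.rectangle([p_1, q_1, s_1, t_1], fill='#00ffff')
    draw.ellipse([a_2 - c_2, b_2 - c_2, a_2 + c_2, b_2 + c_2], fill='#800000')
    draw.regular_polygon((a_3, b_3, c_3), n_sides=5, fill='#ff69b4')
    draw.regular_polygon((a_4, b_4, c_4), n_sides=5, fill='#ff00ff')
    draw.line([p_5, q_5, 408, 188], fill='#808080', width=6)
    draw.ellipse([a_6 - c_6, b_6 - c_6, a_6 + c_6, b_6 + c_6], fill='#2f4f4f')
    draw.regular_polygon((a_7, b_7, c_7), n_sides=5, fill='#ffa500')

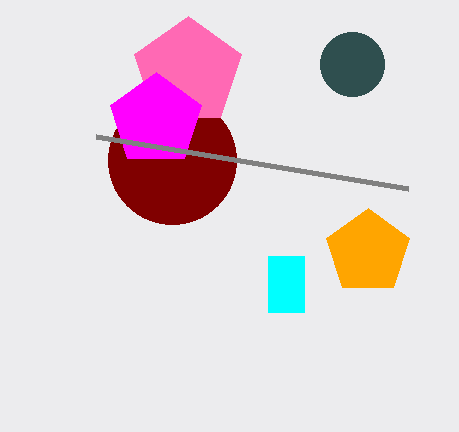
p_1 = 268, q_1 = 256, s_1 = 304, t_1 = 312, a_2 = 172, b_2 = 160, c_2 = 64, a_3 = 188, b_3 = 72, c_3 = 56, a_4 = 156, b_4 = 120, c_4 = 48, p_5 = 96, q_5 = 136, a_6 = 352, b_6 = 64, c_6 = 32, a_7 = 368, b_7 = 252, c_7 = 44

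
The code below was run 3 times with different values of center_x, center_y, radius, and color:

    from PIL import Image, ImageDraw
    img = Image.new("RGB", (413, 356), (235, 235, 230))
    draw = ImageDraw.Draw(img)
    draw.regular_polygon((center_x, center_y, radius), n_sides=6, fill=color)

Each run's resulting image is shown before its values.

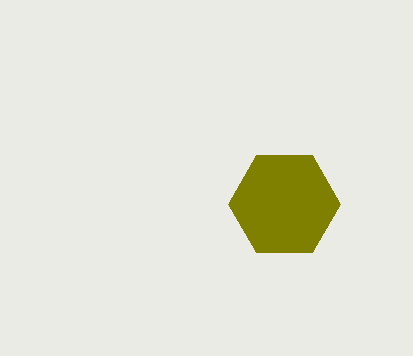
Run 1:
center_x = 284
center_y = 204
radius = 56
color = 'olive'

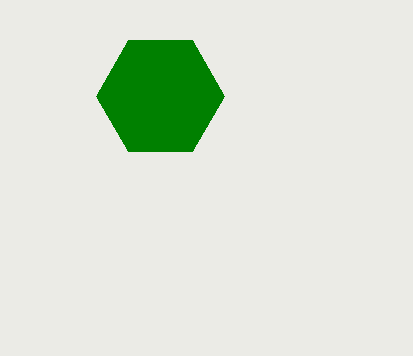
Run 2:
center_x = 160, center_y = 96, radius = 64, color = 'green'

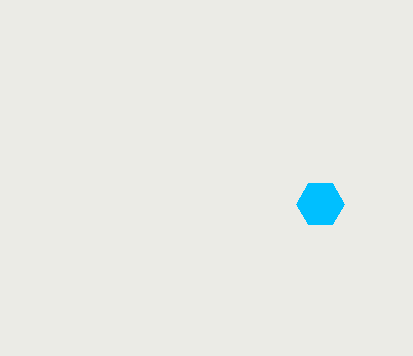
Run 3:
center_x = 320; center_y = 204; radius = 24; color = 'deepskyblue'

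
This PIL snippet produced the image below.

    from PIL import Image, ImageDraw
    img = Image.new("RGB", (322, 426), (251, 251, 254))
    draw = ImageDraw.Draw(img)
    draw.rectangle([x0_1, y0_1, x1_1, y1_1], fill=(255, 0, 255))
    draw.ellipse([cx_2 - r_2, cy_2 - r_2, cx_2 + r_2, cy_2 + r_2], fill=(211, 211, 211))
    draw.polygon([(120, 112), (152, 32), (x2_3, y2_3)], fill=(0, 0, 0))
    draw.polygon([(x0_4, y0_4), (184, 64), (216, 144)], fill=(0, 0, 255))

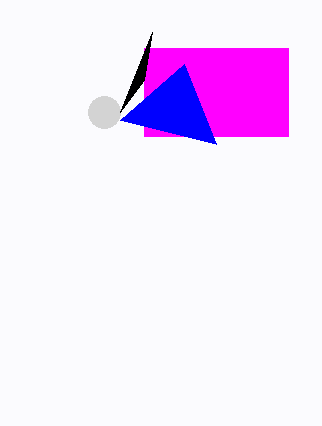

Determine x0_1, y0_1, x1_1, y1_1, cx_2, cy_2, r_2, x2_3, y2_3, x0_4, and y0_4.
x0_1 = 144, y0_1 = 48, x1_1 = 288, y1_1 = 136, cx_2 = 104, cy_2 = 112, r_2 = 16, x2_3 = 144, y2_3 = 80, x0_4 = 120, y0_4 = 120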